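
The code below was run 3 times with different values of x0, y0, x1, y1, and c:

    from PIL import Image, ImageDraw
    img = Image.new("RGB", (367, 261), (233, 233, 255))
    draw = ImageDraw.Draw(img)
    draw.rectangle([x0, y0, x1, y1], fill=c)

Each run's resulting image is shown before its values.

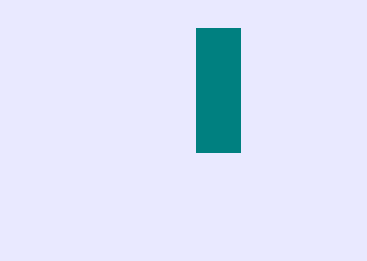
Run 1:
x0 = 196, y0 = 28, x1 = 240, y1 = 152, c = 'teal'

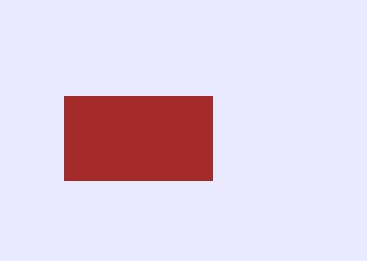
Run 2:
x0 = 64
y0 = 96
x1 = 212
y1 = 180
c = 'brown'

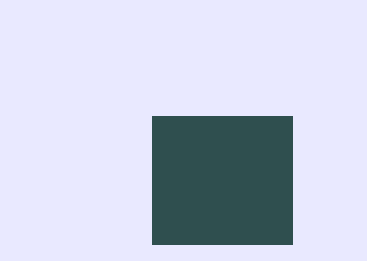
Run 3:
x0 = 152, y0 = 116, x1 = 292, y1 = 244, c = 'darkslategray'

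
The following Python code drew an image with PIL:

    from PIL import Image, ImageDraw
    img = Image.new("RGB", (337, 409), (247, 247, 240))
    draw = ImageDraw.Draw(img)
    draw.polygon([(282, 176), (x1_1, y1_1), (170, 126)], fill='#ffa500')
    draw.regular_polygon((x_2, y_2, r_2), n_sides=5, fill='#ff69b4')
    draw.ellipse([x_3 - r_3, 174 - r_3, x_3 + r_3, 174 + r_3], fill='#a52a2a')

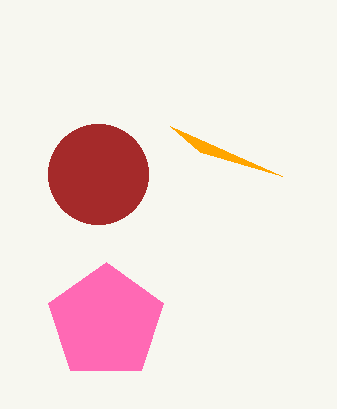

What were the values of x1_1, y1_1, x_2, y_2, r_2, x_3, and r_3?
x1_1 = 200
y1_1 = 152
x_2 = 106
y_2 = 322
r_2 = 60
x_3 = 98
r_3 = 50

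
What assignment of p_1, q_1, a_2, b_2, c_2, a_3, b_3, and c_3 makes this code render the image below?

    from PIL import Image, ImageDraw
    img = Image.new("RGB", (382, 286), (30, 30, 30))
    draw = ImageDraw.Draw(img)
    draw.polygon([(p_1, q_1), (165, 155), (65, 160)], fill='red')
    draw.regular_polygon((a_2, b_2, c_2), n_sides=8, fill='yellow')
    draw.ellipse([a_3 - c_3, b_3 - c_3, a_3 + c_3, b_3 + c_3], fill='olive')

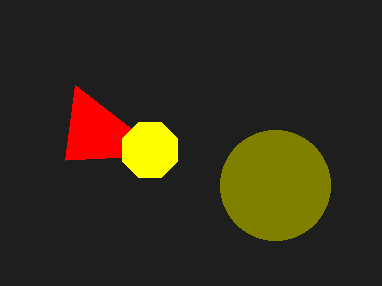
p_1 = 75; q_1 = 85; a_2 = 150; b_2 = 150; c_2 = 30; a_3 = 275; b_3 = 185; c_3 = 55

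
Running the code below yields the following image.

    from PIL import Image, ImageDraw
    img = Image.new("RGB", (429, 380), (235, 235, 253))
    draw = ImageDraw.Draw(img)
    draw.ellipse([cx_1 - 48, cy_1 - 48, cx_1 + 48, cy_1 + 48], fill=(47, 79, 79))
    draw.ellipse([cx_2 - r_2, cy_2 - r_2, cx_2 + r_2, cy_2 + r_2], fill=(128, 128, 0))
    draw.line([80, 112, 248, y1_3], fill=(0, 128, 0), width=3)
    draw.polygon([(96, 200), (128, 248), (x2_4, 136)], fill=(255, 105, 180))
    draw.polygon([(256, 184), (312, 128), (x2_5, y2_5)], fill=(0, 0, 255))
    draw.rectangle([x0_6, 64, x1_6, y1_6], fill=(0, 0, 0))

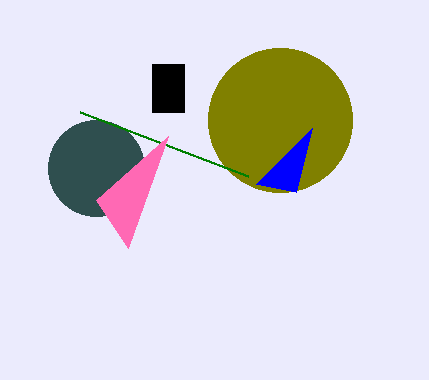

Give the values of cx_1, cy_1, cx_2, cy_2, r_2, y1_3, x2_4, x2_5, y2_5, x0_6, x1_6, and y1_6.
cx_1 = 96; cy_1 = 168; cx_2 = 280; cy_2 = 120; r_2 = 72; y1_3 = 176; x2_4 = 168; x2_5 = 296; y2_5 = 192; x0_6 = 152; x1_6 = 184; y1_6 = 112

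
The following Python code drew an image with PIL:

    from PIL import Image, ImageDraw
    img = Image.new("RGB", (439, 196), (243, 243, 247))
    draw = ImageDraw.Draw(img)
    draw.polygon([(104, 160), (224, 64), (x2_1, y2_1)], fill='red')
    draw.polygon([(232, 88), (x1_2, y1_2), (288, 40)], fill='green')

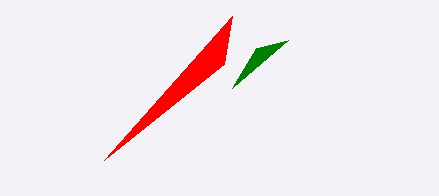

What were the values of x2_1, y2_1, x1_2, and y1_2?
x2_1 = 232
y2_1 = 16
x1_2 = 256
y1_2 = 48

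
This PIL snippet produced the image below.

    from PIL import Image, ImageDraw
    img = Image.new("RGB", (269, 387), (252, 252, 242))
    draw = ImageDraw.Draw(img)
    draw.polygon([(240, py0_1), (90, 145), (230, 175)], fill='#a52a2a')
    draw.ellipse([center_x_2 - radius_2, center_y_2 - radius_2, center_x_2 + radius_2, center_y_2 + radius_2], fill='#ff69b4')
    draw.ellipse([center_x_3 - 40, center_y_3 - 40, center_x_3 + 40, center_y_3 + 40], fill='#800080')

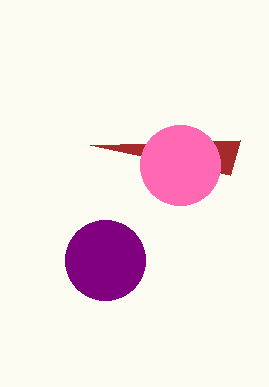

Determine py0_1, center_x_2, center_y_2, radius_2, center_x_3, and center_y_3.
py0_1 = 140
center_x_2 = 180
center_y_2 = 165
radius_2 = 40
center_x_3 = 105
center_y_3 = 260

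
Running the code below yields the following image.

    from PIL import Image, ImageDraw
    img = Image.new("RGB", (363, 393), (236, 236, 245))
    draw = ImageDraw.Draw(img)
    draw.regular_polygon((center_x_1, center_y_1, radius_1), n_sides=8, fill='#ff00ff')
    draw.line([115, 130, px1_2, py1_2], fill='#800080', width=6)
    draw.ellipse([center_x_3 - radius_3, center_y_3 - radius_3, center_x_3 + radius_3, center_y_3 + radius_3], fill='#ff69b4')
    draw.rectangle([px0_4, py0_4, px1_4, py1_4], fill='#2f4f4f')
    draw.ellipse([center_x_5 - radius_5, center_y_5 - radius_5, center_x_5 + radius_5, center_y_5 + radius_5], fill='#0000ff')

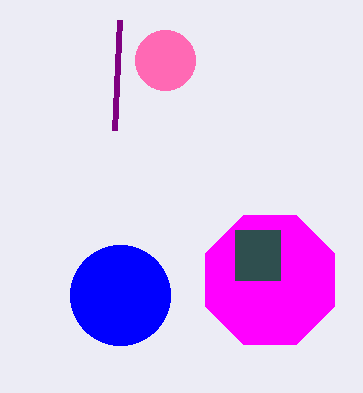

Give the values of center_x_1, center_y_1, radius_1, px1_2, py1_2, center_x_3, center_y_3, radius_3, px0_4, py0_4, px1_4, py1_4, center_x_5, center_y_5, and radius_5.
center_x_1 = 270
center_y_1 = 280
radius_1 = 70
px1_2 = 120
py1_2 = 20
center_x_3 = 165
center_y_3 = 60
radius_3 = 30
px0_4 = 235
py0_4 = 230
px1_4 = 280
py1_4 = 280
center_x_5 = 120
center_y_5 = 295
radius_5 = 50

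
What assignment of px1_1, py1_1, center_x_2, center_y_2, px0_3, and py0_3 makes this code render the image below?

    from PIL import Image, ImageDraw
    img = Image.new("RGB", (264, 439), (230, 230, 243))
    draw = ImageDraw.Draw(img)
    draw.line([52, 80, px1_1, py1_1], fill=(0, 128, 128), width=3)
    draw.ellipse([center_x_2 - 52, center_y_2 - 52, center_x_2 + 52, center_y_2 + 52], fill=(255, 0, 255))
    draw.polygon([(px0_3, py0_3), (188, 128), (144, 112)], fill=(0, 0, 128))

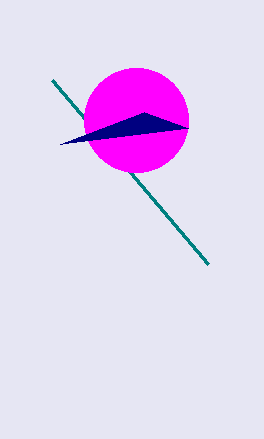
px1_1 = 208
py1_1 = 264
center_x_2 = 136
center_y_2 = 120
px0_3 = 60
py0_3 = 144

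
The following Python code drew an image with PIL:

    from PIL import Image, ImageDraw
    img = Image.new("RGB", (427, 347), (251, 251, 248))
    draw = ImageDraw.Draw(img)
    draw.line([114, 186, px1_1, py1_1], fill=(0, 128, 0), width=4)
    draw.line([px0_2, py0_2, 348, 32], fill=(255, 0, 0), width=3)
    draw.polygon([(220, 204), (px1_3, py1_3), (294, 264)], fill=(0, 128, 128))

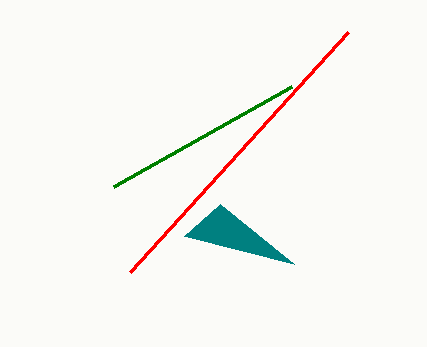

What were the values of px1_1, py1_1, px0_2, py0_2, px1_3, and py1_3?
px1_1 = 292; py1_1 = 86; px0_2 = 130; py0_2 = 272; px1_3 = 184; py1_3 = 236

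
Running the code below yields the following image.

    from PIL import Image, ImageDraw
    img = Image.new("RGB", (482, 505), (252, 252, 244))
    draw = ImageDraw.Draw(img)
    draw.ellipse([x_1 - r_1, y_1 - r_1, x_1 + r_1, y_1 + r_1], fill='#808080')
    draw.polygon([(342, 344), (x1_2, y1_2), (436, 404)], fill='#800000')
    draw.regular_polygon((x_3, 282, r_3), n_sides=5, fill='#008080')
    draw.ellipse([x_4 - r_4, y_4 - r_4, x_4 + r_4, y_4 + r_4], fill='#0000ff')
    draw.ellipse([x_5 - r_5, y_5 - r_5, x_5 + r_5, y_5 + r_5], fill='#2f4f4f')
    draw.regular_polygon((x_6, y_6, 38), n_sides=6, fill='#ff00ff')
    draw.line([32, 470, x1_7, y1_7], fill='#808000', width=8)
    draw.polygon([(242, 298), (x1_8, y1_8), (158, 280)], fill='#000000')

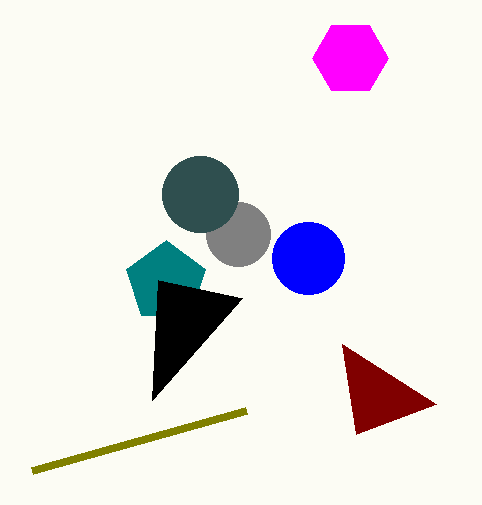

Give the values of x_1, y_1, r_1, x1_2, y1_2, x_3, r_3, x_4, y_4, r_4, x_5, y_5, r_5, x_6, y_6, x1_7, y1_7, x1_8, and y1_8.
x_1 = 238; y_1 = 234; r_1 = 32; x1_2 = 356; y1_2 = 434; x_3 = 166; r_3 = 42; x_4 = 308; y_4 = 258; r_4 = 36; x_5 = 200; y_5 = 194; r_5 = 38; x_6 = 350; y_6 = 58; x1_7 = 246; y1_7 = 410; x1_8 = 152; y1_8 = 400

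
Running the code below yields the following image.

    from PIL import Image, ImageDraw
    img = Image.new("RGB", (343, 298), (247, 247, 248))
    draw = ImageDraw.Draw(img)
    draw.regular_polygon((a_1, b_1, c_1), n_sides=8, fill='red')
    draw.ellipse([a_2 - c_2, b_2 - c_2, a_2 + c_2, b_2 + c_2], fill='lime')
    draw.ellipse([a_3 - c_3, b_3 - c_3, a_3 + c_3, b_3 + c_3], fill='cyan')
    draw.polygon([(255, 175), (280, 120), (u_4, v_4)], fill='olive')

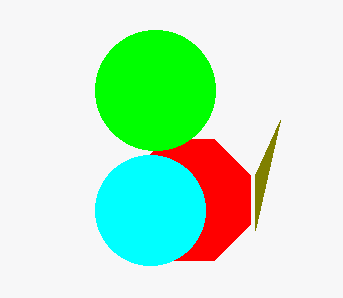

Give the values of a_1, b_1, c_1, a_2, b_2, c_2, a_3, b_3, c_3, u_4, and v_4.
a_1 = 190; b_1 = 200; c_1 = 65; a_2 = 155; b_2 = 90; c_2 = 60; a_3 = 150; b_3 = 210; c_3 = 55; u_4 = 255; v_4 = 230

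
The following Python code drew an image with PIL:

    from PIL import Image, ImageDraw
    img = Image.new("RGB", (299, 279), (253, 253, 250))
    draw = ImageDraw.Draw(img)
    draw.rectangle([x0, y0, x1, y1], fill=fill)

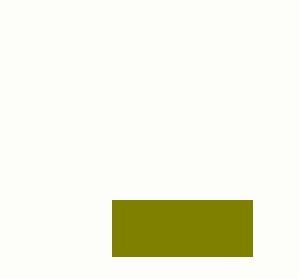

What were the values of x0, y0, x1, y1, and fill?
x0 = 112
y0 = 200
x1 = 252
y1 = 256
fill = 'olive'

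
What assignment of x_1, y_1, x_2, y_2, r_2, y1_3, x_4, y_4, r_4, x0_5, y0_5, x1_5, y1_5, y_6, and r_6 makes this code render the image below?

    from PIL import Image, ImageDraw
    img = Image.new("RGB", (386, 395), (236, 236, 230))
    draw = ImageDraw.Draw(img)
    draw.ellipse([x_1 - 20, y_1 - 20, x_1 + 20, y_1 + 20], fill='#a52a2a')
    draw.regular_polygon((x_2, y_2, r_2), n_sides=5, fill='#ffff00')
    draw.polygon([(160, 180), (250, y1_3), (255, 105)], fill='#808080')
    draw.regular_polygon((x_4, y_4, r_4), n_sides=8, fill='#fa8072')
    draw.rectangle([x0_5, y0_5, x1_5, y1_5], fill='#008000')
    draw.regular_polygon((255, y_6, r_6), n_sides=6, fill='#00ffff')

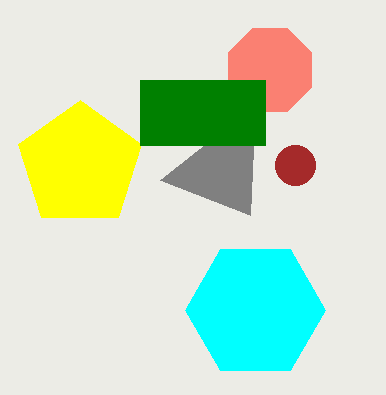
x_1 = 295
y_1 = 165
x_2 = 80
y_2 = 165
r_2 = 65
y1_3 = 215
x_4 = 270
y_4 = 70
r_4 = 45
x0_5 = 140
y0_5 = 80
x1_5 = 265
y1_5 = 145
y_6 = 310
r_6 = 70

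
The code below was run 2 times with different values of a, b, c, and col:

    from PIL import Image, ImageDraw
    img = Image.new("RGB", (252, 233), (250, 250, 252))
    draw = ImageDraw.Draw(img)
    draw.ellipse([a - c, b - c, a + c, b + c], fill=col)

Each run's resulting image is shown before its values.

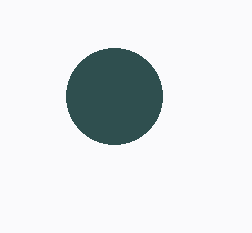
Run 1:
a = 114, b = 96, c = 48, col = 'darkslategray'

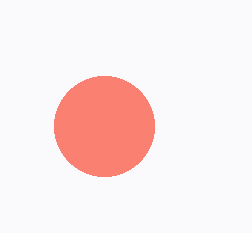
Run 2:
a = 104, b = 126, c = 50, col = 'salmon'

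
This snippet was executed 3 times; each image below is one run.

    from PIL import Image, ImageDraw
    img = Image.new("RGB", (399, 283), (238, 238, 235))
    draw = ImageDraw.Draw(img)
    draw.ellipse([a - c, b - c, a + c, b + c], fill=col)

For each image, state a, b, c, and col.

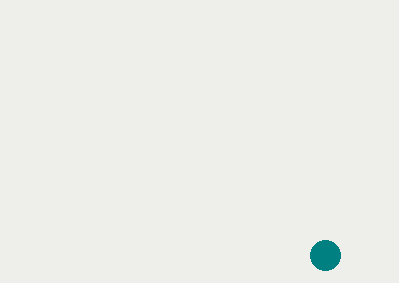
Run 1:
a = 325; b = 255; c = 15; col = 'teal'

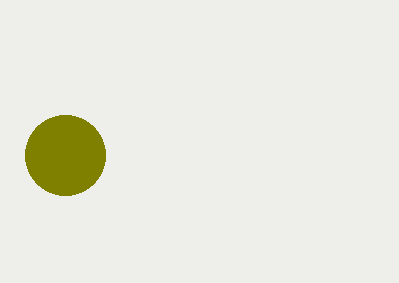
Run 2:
a = 65
b = 155
c = 40
col = 'olive'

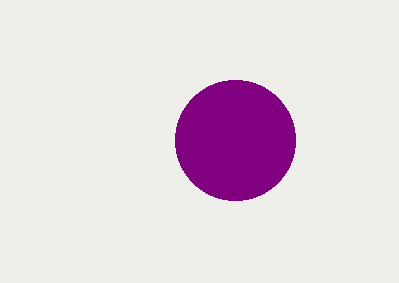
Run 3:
a = 235, b = 140, c = 60, col = 'purple'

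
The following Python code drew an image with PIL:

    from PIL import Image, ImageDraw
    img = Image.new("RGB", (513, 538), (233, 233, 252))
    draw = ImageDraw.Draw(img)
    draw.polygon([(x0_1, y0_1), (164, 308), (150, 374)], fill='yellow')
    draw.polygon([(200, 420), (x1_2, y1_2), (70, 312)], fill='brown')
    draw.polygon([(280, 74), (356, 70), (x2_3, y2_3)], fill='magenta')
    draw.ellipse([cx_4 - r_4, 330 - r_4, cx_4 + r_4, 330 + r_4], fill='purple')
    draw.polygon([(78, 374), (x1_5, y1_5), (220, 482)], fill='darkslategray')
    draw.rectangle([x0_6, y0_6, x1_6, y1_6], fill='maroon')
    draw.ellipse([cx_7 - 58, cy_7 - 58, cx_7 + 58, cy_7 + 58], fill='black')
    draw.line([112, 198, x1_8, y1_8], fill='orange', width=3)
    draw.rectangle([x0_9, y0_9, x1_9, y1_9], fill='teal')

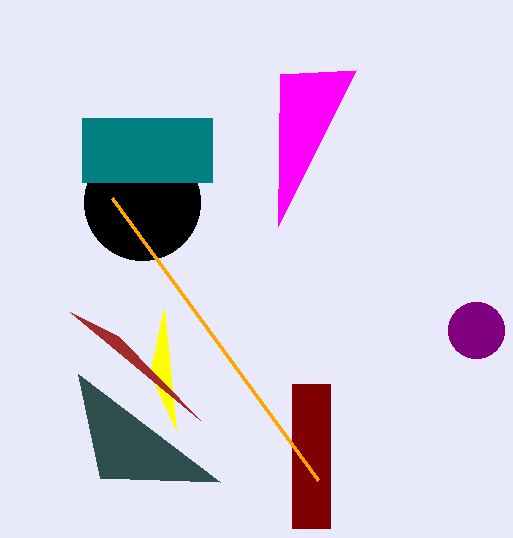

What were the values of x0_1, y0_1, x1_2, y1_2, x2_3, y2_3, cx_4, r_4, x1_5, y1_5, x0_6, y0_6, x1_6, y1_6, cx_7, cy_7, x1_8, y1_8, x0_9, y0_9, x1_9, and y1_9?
x0_1 = 176
y0_1 = 430
x1_2 = 118
y1_2 = 336
x2_3 = 278
y2_3 = 226
cx_4 = 476
r_4 = 28
x1_5 = 100
y1_5 = 478
x0_6 = 292
y0_6 = 384
x1_6 = 330
y1_6 = 528
cx_7 = 142
cy_7 = 202
x1_8 = 318
y1_8 = 480
x0_9 = 82
y0_9 = 118
x1_9 = 212
y1_9 = 182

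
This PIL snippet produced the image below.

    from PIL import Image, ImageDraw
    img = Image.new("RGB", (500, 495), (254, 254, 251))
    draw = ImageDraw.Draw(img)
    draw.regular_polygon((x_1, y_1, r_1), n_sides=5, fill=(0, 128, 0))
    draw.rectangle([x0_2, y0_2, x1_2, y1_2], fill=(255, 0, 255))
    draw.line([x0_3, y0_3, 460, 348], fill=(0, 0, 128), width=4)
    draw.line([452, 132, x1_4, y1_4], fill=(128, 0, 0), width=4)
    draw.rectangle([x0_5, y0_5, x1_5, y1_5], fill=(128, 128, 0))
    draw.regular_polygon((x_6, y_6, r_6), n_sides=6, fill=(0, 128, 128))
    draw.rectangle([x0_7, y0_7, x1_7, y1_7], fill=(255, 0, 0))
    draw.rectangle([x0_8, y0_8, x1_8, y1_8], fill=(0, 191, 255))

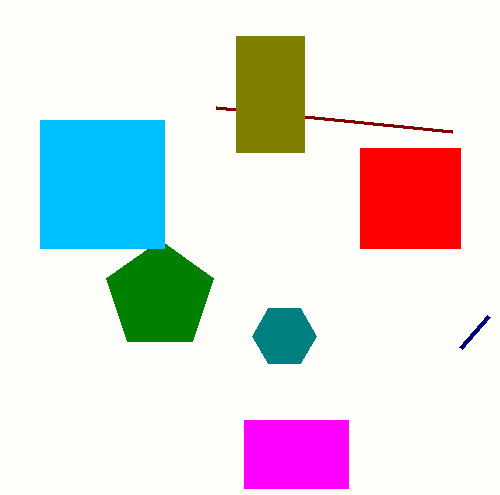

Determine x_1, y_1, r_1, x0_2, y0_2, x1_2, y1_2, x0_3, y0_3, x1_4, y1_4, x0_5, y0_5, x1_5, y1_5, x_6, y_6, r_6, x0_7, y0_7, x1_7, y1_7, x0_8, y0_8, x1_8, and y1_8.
x_1 = 160; y_1 = 296; r_1 = 56; x0_2 = 244; y0_2 = 420; x1_2 = 348; y1_2 = 488; x0_3 = 488; y0_3 = 316; x1_4 = 216; y1_4 = 108; x0_5 = 236; y0_5 = 36; x1_5 = 304; y1_5 = 152; x_6 = 284; y_6 = 336; r_6 = 32; x0_7 = 360; y0_7 = 148; x1_7 = 460; y1_7 = 248; x0_8 = 40; y0_8 = 120; x1_8 = 164; y1_8 = 248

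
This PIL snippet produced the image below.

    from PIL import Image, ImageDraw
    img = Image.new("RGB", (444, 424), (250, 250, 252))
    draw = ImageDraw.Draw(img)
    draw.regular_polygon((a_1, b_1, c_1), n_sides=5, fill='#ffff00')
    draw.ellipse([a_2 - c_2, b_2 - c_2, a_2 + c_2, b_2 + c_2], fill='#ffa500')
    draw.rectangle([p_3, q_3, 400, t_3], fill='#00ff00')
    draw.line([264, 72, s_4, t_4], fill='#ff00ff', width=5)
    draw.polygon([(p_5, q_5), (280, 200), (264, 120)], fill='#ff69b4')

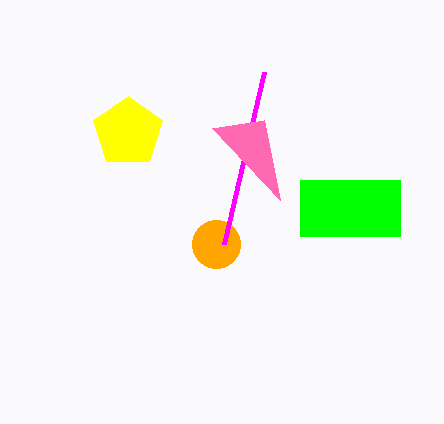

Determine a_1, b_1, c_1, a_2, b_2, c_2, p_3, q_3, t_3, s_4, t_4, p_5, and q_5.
a_1 = 128
b_1 = 132
c_1 = 36
a_2 = 216
b_2 = 244
c_2 = 24
p_3 = 300
q_3 = 180
t_3 = 236
s_4 = 224
t_4 = 244
p_5 = 212
q_5 = 128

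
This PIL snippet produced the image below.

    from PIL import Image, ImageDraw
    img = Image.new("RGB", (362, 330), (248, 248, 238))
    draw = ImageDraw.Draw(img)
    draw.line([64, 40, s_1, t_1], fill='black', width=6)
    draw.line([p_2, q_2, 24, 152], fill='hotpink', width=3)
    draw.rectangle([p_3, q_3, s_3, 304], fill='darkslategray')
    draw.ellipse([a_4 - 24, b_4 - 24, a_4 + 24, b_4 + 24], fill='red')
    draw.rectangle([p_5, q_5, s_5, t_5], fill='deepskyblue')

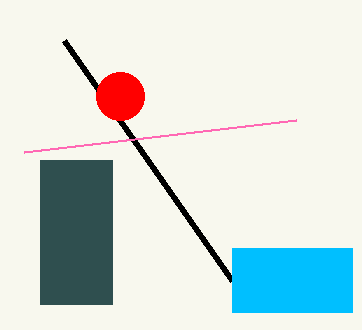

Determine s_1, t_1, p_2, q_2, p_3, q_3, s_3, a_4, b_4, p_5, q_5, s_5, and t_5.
s_1 = 232
t_1 = 280
p_2 = 296
q_2 = 120
p_3 = 40
q_3 = 160
s_3 = 112
a_4 = 120
b_4 = 96
p_5 = 232
q_5 = 248
s_5 = 352
t_5 = 312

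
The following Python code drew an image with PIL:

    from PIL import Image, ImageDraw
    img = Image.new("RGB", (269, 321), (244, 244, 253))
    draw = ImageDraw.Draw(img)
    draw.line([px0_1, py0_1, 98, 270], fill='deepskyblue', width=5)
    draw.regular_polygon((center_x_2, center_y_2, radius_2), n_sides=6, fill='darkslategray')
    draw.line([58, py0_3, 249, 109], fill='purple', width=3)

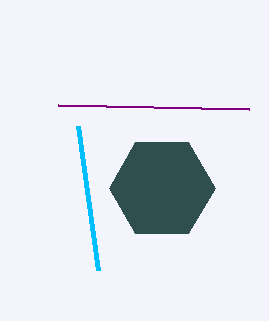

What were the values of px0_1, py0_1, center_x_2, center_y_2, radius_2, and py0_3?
px0_1 = 78; py0_1 = 126; center_x_2 = 162; center_y_2 = 188; radius_2 = 53; py0_3 = 105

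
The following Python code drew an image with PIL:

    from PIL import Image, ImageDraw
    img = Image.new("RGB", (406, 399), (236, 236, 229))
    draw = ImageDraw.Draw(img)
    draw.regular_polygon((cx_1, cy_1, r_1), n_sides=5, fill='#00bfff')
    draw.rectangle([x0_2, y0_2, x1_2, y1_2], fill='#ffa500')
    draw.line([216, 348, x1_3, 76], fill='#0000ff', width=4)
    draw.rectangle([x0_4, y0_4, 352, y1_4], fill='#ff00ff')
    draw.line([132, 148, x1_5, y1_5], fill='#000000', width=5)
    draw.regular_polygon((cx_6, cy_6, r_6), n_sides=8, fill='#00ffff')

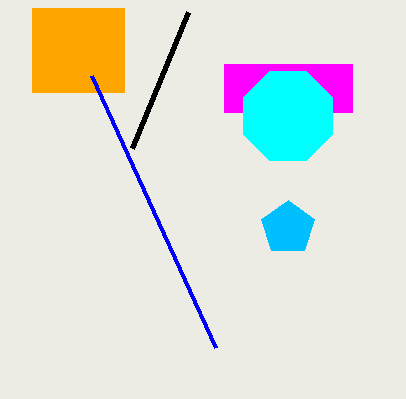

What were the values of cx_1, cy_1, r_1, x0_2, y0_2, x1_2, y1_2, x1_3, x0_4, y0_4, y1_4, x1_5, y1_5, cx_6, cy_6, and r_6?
cx_1 = 288, cy_1 = 228, r_1 = 28, x0_2 = 32, y0_2 = 8, x1_2 = 124, y1_2 = 92, x1_3 = 92, x0_4 = 224, y0_4 = 64, y1_4 = 112, x1_5 = 188, y1_5 = 12, cx_6 = 288, cy_6 = 116, r_6 = 48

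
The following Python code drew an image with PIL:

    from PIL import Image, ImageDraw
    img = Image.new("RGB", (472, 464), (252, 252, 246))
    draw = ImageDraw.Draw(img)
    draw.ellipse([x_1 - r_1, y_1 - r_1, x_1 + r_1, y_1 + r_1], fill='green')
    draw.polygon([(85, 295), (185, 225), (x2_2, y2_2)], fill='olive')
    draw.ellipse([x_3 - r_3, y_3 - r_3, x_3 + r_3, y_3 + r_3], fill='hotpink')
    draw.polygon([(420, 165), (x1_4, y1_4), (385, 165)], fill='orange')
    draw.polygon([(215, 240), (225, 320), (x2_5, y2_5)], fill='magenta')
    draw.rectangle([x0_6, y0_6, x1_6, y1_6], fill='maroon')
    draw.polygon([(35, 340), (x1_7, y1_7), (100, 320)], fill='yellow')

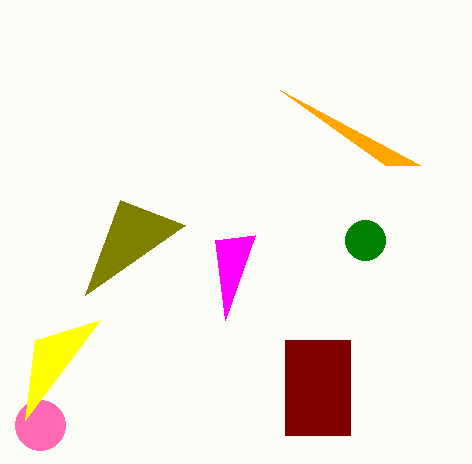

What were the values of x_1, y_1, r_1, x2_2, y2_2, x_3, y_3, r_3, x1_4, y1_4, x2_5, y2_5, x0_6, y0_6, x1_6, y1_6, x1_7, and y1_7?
x_1 = 365; y_1 = 240; r_1 = 20; x2_2 = 120; y2_2 = 200; x_3 = 40; y_3 = 425; r_3 = 25; x1_4 = 280; y1_4 = 90; x2_5 = 255; y2_5 = 235; x0_6 = 285; y0_6 = 340; x1_6 = 350; y1_6 = 435; x1_7 = 25; y1_7 = 420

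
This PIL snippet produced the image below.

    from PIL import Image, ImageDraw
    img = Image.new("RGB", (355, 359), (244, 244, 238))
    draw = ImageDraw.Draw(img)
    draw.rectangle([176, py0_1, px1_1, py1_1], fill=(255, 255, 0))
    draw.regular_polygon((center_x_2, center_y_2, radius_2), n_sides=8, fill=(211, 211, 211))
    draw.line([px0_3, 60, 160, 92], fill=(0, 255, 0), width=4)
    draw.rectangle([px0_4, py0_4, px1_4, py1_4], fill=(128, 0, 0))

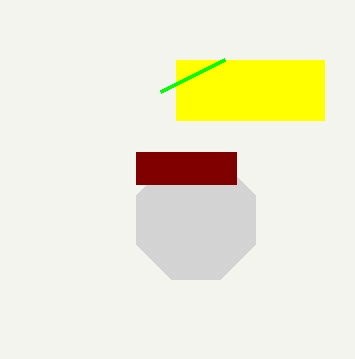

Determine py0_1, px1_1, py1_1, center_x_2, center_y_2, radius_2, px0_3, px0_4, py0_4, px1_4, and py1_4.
py0_1 = 60, px1_1 = 324, py1_1 = 120, center_x_2 = 196, center_y_2 = 220, radius_2 = 64, px0_3 = 224, px0_4 = 136, py0_4 = 152, px1_4 = 236, py1_4 = 184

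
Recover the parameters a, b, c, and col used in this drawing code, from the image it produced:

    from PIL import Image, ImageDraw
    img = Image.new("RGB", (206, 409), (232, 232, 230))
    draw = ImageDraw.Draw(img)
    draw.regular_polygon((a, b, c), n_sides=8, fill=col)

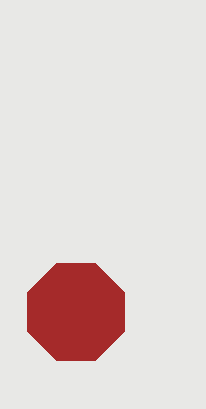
a = 76; b = 312; c = 52; col = 'brown'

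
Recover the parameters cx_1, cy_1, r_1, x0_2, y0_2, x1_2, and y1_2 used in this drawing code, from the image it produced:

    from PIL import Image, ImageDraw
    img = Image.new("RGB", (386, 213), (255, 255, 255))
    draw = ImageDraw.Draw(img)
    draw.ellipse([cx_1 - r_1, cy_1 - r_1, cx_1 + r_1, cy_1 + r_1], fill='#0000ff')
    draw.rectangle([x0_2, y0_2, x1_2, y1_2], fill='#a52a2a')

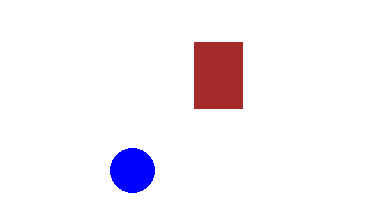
cx_1 = 132, cy_1 = 170, r_1 = 22, x0_2 = 194, y0_2 = 42, x1_2 = 242, y1_2 = 108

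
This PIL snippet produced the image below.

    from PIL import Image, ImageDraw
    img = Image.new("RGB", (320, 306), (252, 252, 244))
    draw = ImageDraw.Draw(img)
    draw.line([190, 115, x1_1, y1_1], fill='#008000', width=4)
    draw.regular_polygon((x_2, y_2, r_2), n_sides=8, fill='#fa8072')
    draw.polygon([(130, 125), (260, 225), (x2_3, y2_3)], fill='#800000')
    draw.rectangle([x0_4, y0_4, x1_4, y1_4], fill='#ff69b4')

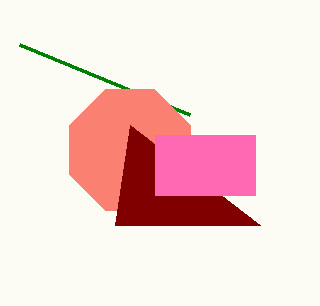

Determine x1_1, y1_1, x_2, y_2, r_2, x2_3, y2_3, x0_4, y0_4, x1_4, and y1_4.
x1_1 = 20, y1_1 = 45, x_2 = 130, y_2 = 150, r_2 = 65, x2_3 = 115, y2_3 = 225, x0_4 = 155, y0_4 = 135, x1_4 = 255, y1_4 = 195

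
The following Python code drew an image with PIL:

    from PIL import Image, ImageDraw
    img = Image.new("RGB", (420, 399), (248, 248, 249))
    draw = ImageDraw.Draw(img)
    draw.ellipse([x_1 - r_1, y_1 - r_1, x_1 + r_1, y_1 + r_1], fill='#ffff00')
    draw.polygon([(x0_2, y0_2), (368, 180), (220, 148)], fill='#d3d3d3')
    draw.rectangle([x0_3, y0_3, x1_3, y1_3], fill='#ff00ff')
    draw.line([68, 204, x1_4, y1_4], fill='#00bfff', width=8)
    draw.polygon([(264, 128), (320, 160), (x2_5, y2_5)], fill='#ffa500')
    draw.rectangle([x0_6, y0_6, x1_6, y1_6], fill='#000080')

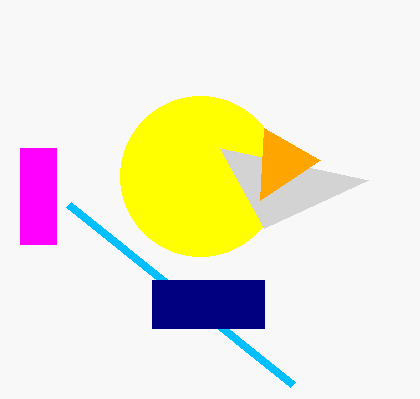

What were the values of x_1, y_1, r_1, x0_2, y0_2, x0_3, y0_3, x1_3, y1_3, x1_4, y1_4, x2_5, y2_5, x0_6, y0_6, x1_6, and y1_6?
x_1 = 200, y_1 = 176, r_1 = 80, x0_2 = 264, y0_2 = 228, x0_3 = 20, y0_3 = 148, x1_3 = 56, y1_3 = 244, x1_4 = 292, y1_4 = 384, x2_5 = 260, y2_5 = 200, x0_6 = 152, y0_6 = 280, x1_6 = 264, y1_6 = 328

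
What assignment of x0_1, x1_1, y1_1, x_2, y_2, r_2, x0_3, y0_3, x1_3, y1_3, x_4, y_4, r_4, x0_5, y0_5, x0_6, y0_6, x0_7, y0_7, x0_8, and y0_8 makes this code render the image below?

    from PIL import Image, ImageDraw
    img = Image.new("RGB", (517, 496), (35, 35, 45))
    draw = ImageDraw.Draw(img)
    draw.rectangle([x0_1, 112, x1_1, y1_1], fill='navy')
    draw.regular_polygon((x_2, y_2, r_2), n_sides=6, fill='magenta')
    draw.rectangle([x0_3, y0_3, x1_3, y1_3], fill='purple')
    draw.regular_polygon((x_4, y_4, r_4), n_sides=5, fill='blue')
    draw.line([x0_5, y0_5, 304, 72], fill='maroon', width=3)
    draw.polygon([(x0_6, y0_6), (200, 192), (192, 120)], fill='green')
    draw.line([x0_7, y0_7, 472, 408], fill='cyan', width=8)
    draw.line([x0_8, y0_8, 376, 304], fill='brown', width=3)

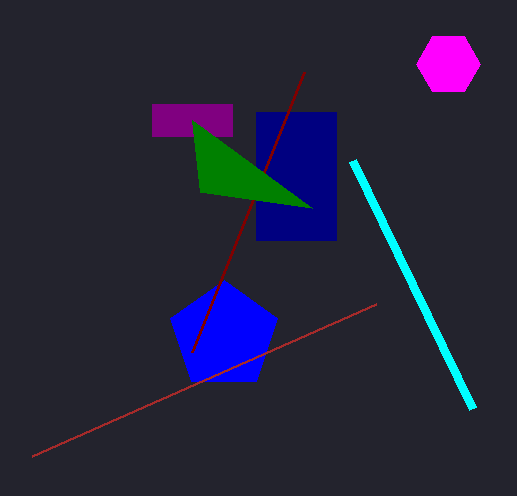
x0_1 = 256
x1_1 = 336
y1_1 = 240
x_2 = 448
y_2 = 64
r_2 = 32
x0_3 = 152
y0_3 = 104
x1_3 = 232
y1_3 = 136
x_4 = 224
y_4 = 336
r_4 = 56
x0_5 = 192
y0_5 = 352
x0_6 = 312
y0_6 = 208
x0_7 = 352
y0_7 = 160
x0_8 = 32
y0_8 = 456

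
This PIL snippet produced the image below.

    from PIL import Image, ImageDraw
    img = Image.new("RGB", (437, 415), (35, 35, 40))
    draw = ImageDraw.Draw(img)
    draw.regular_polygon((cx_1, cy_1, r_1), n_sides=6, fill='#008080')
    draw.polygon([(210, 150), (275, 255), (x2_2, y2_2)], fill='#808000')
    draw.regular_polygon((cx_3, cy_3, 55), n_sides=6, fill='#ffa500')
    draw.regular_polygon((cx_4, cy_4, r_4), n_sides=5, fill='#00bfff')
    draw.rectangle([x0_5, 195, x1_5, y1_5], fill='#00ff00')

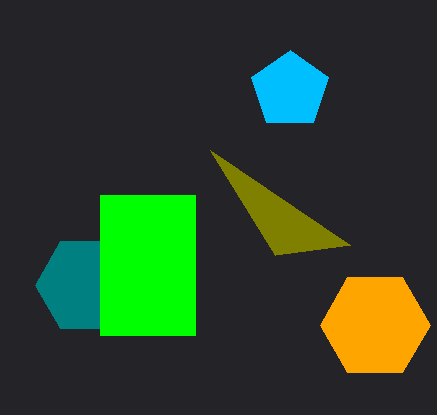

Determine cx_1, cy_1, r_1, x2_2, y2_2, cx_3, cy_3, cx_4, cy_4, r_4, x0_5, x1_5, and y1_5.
cx_1 = 85
cy_1 = 285
r_1 = 50
x2_2 = 350
y2_2 = 245
cx_3 = 375
cy_3 = 325
cx_4 = 290
cy_4 = 90
r_4 = 40
x0_5 = 100
x1_5 = 195
y1_5 = 335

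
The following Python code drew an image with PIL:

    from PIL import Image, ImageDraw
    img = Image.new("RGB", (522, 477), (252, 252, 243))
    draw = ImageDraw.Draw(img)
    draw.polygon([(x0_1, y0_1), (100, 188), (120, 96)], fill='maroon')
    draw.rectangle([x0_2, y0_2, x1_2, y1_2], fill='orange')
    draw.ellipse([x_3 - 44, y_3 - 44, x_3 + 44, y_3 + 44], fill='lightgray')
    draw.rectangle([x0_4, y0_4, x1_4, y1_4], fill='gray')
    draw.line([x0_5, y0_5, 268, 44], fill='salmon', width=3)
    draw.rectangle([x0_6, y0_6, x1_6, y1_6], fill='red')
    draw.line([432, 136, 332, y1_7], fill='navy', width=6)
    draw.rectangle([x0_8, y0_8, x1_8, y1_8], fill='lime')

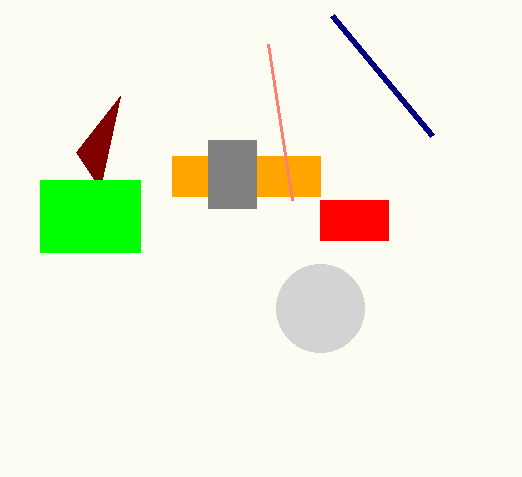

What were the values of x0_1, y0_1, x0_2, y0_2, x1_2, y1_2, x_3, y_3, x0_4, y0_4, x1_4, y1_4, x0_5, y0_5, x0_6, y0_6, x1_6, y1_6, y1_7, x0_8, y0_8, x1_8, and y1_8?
x0_1 = 76
y0_1 = 152
x0_2 = 172
y0_2 = 156
x1_2 = 320
y1_2 = 196
x_3 = 320
y_3 = 308
x0_4 = 208
y0_4 = 140
x1_4 = 256
y1_4 = 208
x0_5 = 292
y0_5 = 200
x0_6 = 320
y0_6 = 200
x1_6 = 388
y1_6 = 240
y1_7 = 16
x0_8 = 40
y0_8 = 180
x1_8 = 140
y1_8 = 252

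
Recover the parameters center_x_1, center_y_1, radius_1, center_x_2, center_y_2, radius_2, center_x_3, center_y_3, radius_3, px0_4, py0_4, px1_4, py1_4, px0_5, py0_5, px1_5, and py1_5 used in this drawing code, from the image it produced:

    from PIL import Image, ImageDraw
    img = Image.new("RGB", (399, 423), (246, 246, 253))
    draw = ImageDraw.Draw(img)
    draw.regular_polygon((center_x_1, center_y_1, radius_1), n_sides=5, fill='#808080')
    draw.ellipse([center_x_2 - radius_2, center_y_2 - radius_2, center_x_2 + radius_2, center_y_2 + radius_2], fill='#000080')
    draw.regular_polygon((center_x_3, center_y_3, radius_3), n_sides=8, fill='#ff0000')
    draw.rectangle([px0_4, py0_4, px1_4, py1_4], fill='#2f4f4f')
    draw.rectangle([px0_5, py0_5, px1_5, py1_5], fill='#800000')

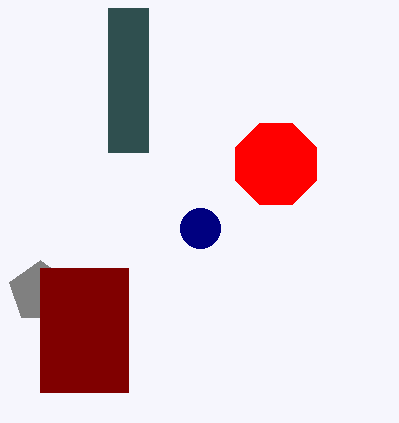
center_x_1 = 40; center_y_1 = 292; radius_1 = 32; center_x_2 = 200; center_y_2 = 228; radius_2 = 20; center_x_3 = 276; center_y_3 = 164; radius_3 = 44; px0_4 = 108; py0_4 = 8; px1_4 = 148; py1_4 = 152; px0_5 = 40; py0_5 = 268; px1_5 = 128; py1_5 = 392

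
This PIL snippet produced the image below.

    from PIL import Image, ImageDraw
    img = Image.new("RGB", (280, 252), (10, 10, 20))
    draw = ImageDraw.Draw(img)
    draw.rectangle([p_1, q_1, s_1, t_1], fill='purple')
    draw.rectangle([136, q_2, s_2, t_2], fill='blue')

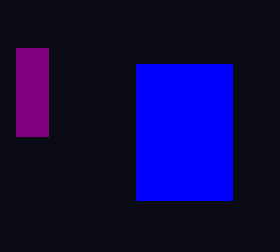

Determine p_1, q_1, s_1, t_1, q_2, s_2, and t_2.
p_1 = 16; q_1 = 48; s_1 = 48; t_1 = 136; q_2 = 64; s_2 = 232; t_2 = 200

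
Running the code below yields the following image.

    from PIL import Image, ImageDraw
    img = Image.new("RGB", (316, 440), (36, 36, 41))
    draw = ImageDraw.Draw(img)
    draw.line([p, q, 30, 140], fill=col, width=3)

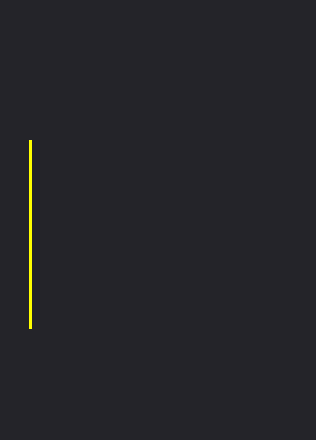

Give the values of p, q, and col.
p = 30; q = 328; col = 'yellow'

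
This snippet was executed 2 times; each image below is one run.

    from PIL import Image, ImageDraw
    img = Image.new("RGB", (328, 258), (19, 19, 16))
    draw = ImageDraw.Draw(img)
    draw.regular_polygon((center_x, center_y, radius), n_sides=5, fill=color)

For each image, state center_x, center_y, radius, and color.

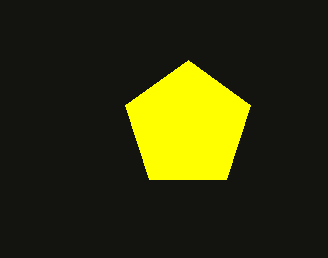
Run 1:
center_x = 188, center_y = 126, radius = 66, color = 'yellow'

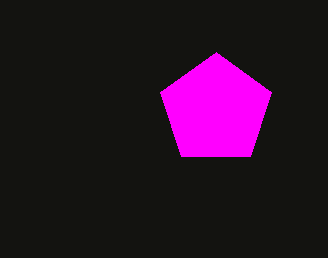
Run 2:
center_x = 216
center_y = 110
radius = 58
color = 'magenta'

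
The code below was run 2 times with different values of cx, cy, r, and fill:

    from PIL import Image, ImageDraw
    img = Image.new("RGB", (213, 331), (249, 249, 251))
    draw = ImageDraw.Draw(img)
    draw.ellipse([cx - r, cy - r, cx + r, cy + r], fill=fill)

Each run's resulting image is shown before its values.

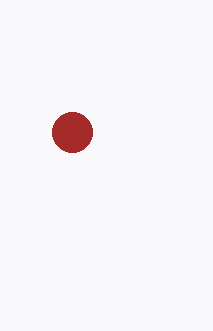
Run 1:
cx = 72, cy = 132, r = 20, fill = 'brown'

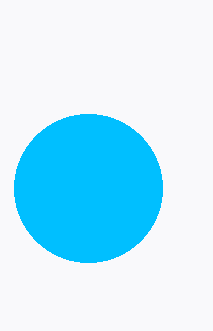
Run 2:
cx = 88; cy = 188; r = 74; fill = 'deepskyblue'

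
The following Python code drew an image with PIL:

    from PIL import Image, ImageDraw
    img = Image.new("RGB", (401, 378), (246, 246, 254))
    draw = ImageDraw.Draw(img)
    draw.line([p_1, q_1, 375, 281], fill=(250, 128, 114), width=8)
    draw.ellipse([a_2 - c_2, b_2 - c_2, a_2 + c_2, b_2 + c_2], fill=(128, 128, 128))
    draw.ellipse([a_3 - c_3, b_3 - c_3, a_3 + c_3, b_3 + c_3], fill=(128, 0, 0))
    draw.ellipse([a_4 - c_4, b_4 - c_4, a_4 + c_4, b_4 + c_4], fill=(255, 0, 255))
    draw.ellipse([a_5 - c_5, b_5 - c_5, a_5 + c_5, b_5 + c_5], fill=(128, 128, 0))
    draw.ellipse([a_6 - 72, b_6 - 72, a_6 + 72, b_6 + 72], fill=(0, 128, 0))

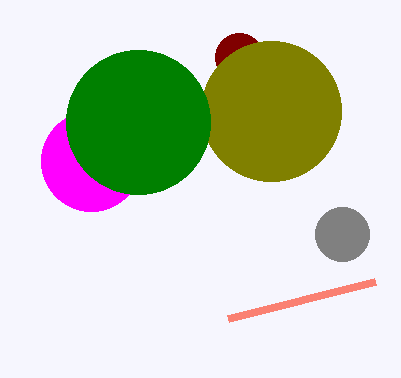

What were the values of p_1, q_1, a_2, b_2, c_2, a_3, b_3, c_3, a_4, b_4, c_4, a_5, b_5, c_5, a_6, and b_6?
p_1 = 228; q_1 = 318; a_2 = 342; b_2 = 234; c_2 = 27; a_3 = 239; b_3 = 57; c_3 = 24; a_4 = 91; b_4 = 161; c_4 = 50; a_5 = 271; b_5 = 111; c_5 = 70; a_6 = 138; b_6 = 122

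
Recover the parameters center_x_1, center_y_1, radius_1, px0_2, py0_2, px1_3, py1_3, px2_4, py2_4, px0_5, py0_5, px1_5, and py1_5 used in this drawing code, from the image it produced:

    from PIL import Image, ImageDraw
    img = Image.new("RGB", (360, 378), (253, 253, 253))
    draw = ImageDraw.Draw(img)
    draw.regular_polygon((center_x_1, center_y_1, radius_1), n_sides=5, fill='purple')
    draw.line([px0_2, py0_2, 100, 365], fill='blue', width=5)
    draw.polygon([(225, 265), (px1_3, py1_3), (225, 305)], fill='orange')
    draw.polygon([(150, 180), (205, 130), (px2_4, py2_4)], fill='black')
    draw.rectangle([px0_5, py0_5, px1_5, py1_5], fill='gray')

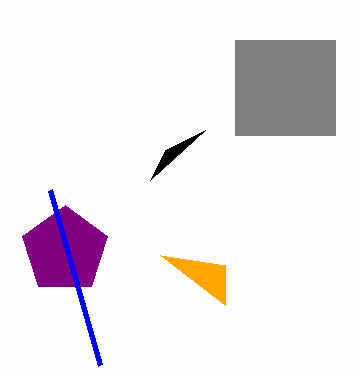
center_x_1 = 65, center_y_1 = 250, radius_1 = 45, px0_2 = 50, py0_2 = 190, px1_3 = 160, py1_3 = 255, px2_4 = 165, py2_4 = 150, px0_5 = 235, py0_5 = 40, px1_5 = 335, py1_5 = 135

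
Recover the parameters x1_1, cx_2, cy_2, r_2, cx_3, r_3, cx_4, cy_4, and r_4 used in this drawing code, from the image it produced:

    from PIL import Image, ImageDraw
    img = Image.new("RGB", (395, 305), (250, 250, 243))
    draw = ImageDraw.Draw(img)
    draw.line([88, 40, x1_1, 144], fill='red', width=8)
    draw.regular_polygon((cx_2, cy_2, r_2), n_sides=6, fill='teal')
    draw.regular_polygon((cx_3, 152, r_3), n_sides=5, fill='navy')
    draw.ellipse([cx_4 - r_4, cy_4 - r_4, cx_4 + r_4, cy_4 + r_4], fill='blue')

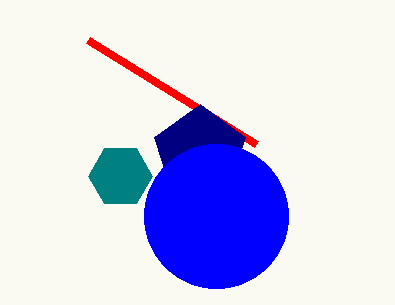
x1_1 = 256
cx_2 = 120
cy_2 = 176
r_2 = 32
cx_3 = 200
r_3 = 48
cx_4 = 216
cy_4 = 216
r_4 = 72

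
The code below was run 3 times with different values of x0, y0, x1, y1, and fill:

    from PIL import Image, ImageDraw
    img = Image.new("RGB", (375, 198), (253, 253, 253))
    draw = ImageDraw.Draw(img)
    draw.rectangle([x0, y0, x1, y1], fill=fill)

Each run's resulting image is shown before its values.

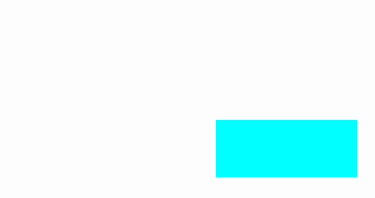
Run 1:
x0 = 216
y0 = 120
x1 = 356
y1 = 176
fill = 'cyan'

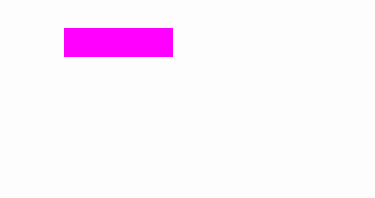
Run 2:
x0 = 64, y0 = 28, x1 = 172, y1 = 56, fill = 'magenta'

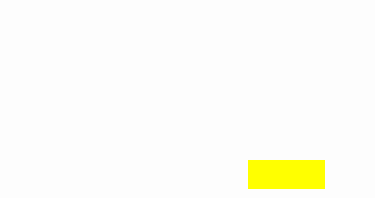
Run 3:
x0 = 248; y0 = 160; x1 = 324; y1 = 188; fill = 'yellow'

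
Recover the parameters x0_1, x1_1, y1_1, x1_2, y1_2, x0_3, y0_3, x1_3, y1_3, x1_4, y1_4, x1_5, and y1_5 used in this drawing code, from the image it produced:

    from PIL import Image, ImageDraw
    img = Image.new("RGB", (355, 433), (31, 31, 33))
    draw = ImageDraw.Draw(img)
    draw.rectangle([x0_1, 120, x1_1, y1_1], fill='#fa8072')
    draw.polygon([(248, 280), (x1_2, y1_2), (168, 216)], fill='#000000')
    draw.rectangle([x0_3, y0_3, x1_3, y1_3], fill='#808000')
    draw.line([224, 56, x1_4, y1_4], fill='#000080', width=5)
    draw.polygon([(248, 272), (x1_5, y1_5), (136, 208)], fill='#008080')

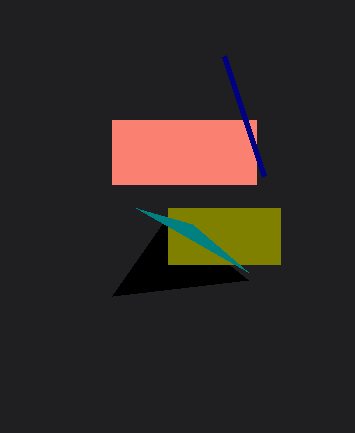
x0_1 = 112; x1_1 = 256; y1_1 = 184; x1_2 = 112; y1_2 = 296; x0_3 = 168; y0_3 = 208; x1_3 = 280; y1_3 = 264; x1_4 = 264; y1_4 = 176; x1_5 = 192; y1_5 = 224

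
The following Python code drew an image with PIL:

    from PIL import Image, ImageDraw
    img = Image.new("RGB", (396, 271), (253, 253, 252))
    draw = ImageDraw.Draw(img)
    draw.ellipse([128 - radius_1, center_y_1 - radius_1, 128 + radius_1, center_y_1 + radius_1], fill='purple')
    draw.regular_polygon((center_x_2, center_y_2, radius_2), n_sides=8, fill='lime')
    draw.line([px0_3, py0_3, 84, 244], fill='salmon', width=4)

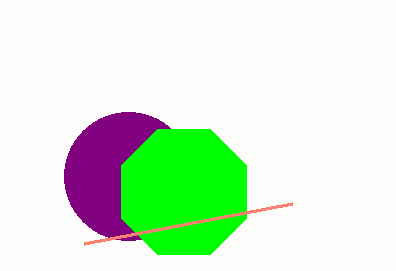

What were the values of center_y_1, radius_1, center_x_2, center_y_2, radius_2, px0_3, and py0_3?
center_y_1 = 176; radius_1 = 64; center_x_2 = 184; center_y_2 = 192; radius_2 = 68; px0_3 = 292; py0_3 = 204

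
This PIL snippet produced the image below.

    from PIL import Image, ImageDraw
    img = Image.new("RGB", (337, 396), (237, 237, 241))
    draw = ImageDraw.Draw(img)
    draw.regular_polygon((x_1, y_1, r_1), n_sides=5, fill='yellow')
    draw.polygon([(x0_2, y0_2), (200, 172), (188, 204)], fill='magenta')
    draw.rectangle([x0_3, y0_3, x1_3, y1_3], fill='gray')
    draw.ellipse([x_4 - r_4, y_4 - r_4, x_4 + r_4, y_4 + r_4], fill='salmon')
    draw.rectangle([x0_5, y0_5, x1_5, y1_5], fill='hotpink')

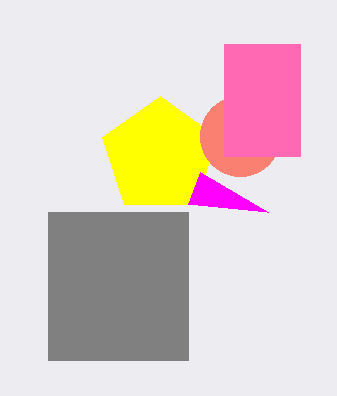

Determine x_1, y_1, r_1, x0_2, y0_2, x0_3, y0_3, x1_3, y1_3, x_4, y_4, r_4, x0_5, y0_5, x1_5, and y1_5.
x_1 = 160; y_1 = 156; r_1 = 60; x0_2 = 268; y0_2 = 212; x0_3 = 48; y0_3 = 212; x1_3 = 188; y1_3 = 360; x_4 = 240; y_4 = 136; r_4 = 40; x0_5 = 224; y0_5 = 44; x1_5 = 300; y1_5 = 156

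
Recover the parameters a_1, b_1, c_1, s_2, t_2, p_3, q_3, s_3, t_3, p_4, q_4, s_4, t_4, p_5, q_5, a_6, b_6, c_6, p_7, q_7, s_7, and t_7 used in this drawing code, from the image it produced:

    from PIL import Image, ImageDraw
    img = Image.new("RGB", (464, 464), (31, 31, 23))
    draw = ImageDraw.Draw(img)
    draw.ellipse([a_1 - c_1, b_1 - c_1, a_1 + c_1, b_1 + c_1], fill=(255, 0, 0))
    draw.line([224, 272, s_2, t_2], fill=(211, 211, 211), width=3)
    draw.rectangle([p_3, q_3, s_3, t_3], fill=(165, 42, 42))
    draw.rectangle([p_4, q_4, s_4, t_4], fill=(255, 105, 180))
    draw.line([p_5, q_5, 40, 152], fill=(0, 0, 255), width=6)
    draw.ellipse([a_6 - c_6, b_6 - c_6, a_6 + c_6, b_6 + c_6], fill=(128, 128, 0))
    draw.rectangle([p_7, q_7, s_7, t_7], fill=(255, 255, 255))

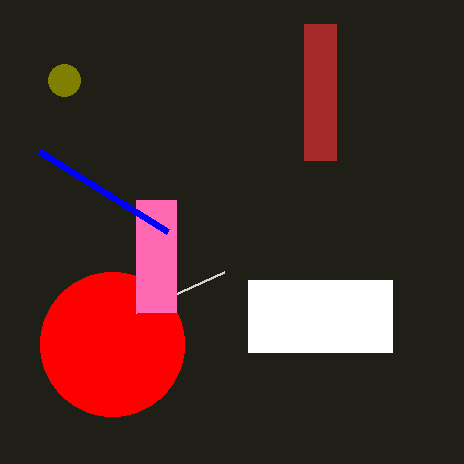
a_1 = 112
b_1 = 344
c_1 = 72
s_2 = 136
t_2 = 312
p_3 = 304
q_3 = 24
s_3 = 336
t_3 = 160
p_4 = 136
q_4 = 200
s_4 = 176
t_4 = 312
p_5 = 168
q_5 = 232
a_6 = 64
b_6 = 80
c_6 = 16
p_7 = 248
q_7 = 280
s_7 = 392
t_7 = 352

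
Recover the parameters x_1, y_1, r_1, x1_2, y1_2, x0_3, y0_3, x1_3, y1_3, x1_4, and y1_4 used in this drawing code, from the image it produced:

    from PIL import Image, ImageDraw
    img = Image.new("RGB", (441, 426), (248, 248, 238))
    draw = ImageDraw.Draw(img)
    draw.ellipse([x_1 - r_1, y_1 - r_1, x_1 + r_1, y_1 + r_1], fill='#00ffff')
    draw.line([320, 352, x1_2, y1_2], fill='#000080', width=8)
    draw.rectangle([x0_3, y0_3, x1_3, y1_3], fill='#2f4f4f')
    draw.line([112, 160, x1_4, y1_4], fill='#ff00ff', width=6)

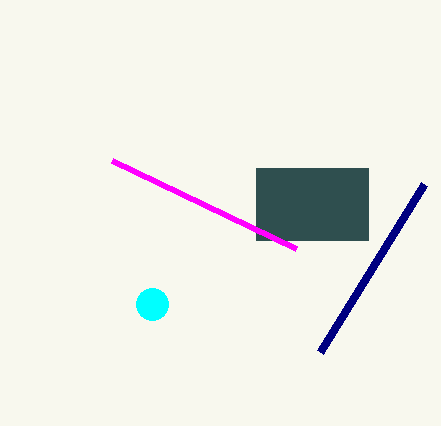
x_1 = 152; y_1 = 304; r_1 = 16; x1_2 = 424; y1_2 = 184; x0_3 = 256; y0_3 = 168; x1_3 = 368; y1_3 = 240; x1_4 = 296; y1_4 = 248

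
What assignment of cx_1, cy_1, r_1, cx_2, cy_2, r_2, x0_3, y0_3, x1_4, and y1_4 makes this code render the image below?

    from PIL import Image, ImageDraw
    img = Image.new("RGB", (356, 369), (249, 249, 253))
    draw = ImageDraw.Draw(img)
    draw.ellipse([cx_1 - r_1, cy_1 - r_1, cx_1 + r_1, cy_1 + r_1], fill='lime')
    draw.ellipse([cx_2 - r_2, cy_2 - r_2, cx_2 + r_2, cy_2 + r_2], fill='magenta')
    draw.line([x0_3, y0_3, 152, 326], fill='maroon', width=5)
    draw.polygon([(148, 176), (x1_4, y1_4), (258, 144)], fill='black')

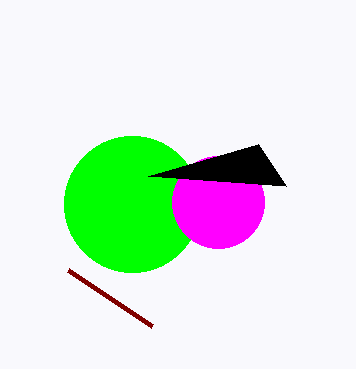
cx_1 = 132, cy_1 = 204, r_1 = 68, cx_2 = 218, cy_2 = 202, r_2 = 46, x0_3 = 68, y0_3 = 270, x1_4 = 286, y1_4 = 186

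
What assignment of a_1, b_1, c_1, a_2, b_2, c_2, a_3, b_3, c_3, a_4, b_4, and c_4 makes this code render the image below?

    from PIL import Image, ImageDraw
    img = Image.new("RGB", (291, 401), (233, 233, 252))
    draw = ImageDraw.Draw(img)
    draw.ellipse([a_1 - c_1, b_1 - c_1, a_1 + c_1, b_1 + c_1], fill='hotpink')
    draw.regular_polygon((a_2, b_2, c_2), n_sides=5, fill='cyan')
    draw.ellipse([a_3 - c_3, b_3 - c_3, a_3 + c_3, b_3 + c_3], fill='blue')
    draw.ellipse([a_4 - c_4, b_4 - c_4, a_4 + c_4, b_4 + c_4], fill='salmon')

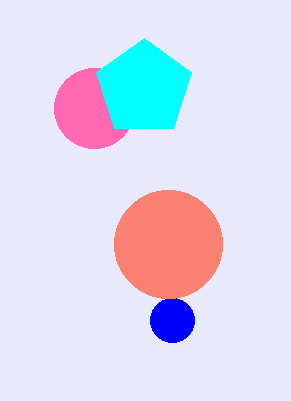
a_1 = 94
b_1 = 108
c_1 = 40
a_2 = 144
b_2 = 88
c_2 = 50
a_3 = 172
b_3 = 320
c_3 = 22
a_4 = 168
b_4 = 244
c_4 = 54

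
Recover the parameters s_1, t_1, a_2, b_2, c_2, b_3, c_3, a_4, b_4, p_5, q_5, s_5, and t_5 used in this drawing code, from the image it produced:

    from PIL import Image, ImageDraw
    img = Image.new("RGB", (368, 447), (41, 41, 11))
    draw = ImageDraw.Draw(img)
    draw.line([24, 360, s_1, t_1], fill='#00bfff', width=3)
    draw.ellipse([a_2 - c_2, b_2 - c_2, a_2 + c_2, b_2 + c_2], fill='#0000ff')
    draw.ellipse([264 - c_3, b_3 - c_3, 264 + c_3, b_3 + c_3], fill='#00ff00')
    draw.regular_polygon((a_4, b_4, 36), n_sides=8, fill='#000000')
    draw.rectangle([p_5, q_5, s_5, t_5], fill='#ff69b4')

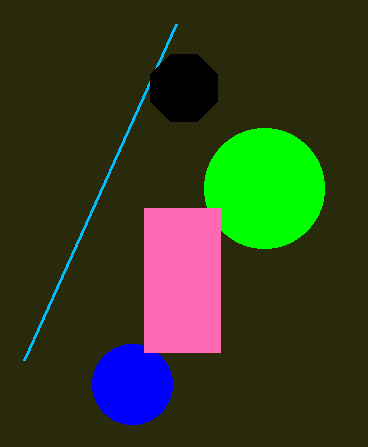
s_1 = 176; t_1 = 24; a_2 = 132; b_2 = 384; c_2 = 40; b_3 = 188; c_3 = 60; a_4 = 184; b_4 = 88; p_5 = 144; q_5 = 208; s_5 = 220; t_5 = 352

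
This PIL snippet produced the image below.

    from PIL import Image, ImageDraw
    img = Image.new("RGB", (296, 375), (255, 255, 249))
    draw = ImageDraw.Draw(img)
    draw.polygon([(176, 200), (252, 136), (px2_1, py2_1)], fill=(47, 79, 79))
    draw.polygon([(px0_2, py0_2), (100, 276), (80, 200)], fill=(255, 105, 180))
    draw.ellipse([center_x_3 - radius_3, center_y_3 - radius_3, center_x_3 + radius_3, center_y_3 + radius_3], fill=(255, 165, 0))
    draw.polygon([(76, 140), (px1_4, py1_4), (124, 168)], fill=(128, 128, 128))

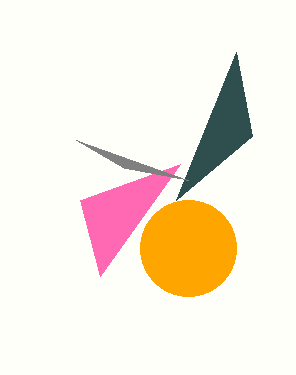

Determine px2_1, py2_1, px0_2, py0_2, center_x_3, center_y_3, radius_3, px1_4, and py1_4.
px2_1 = 236, py2_1 = 52, px0_2 = 180, py0_2 = 164, center_x_3 = 188, center_y_3 = 248, radius_3 = 48, px1_4 = 188, py1_4 = 180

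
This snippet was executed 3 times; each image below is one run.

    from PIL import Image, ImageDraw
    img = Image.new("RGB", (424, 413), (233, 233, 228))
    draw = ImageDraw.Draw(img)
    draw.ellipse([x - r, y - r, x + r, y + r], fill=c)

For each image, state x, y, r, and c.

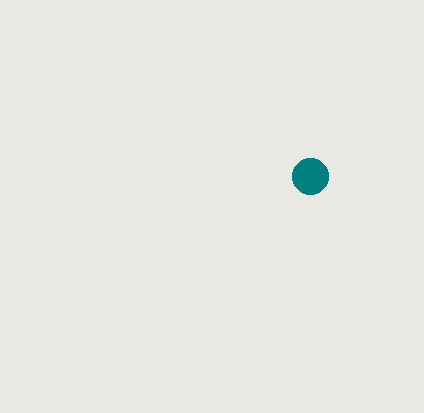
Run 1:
x = 310; y = 176; r = 18; c = 'teal'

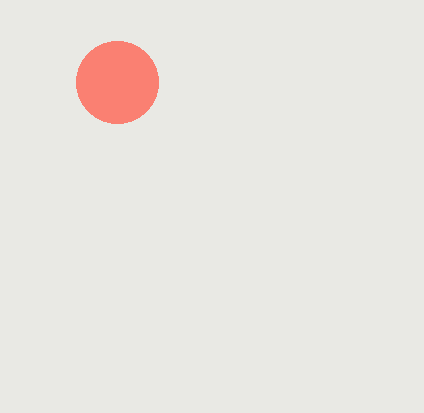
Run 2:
x = 117, y = 82, r = 41, c = 'salmon'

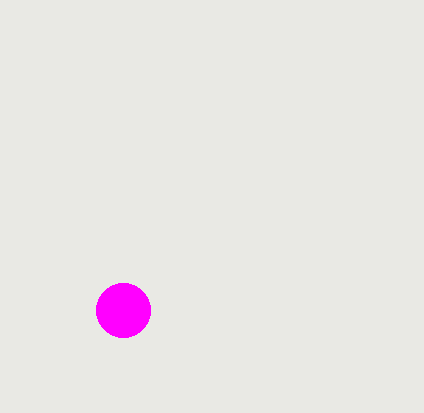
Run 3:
x = 123, y = 310, r = 27, c = 'magenta'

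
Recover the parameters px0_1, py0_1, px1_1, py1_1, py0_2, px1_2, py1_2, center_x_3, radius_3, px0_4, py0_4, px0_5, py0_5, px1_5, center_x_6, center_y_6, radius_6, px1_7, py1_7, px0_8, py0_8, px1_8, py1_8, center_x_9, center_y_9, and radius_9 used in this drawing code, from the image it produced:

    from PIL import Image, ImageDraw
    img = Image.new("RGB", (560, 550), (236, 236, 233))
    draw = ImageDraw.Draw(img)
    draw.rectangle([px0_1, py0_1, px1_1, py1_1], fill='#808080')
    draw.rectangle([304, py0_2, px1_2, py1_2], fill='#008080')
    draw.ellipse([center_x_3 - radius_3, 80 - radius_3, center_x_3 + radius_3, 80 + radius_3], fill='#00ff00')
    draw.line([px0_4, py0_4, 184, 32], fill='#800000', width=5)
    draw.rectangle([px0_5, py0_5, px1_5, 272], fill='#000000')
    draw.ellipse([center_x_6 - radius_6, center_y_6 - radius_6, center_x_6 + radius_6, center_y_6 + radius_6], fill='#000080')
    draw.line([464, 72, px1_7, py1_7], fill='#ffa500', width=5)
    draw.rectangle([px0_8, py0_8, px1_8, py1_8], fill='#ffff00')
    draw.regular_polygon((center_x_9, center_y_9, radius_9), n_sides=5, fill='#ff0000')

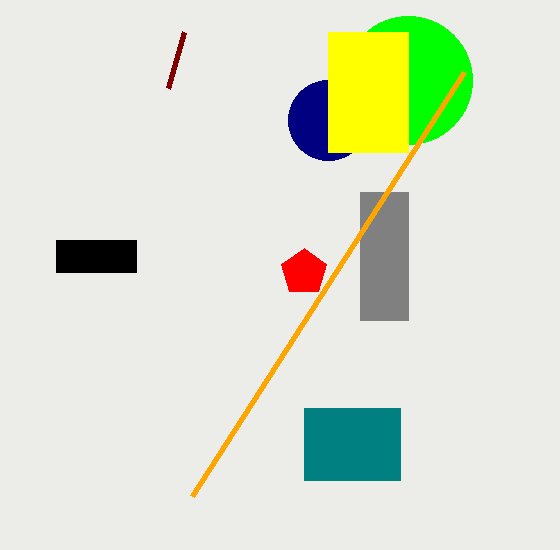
px0_1 = 360
py0_1 = 192
px1_1 = 408
py1_1 = 320
py0_2 = 408
px1_2 = 400
py1_2 = 480
center_x_3 = 408
radius_3 = 64
px0_4 = 168
py0_4 = 88
px0_5 = 56
py0_5 = 240
px1_5 = 136
center_x_6 = 328
center_y_6 = 120
radius_6 = 40
px1_7 = 192
py1_7 = 496
px0_8 = 328
py0_8 = 32
px1_8 = 408
py1_8 = 152
center_x_9 = 304
center_y_9 = 272
radius_9 = 24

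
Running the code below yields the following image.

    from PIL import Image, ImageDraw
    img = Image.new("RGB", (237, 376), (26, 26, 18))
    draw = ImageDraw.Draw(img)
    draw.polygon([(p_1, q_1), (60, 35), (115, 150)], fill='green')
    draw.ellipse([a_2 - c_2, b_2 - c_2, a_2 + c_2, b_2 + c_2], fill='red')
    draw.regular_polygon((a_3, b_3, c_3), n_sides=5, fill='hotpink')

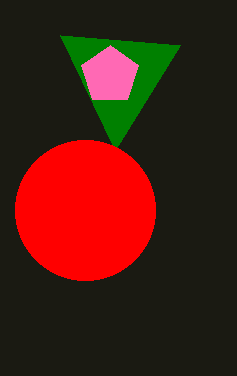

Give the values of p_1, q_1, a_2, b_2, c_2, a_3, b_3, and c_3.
p_1 = 180, q_1 = 45, a_2 = 85, b_2 = 210, c_2 = 70, a_3 = 110, b_3 = 75, c_3 = 30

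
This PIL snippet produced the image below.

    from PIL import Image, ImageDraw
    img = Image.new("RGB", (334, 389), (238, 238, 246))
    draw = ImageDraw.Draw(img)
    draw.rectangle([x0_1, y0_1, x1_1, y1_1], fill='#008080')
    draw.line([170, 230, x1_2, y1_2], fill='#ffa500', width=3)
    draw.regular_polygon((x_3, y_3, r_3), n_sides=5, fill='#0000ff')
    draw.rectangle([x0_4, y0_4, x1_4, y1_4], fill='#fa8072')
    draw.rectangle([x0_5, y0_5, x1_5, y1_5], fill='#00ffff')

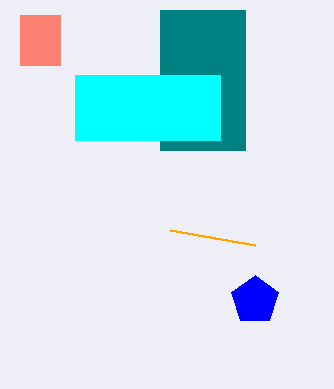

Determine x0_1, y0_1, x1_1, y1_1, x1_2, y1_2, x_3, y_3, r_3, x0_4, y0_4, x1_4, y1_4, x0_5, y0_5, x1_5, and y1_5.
x0_1 = 160
y0_1 = 10
x1_1 = 245
y1_1 = 150
x1_2 = 255
y1_2 = 245
x_3 = 255
y_3 = 300
r_3 = 25
x0_4 = 20
y0_4 = 15
x1_4 = 60
y1_4 = 65
x0_5 = 75
y0_5 = 75
x1_5 = 220
y1_5 = 140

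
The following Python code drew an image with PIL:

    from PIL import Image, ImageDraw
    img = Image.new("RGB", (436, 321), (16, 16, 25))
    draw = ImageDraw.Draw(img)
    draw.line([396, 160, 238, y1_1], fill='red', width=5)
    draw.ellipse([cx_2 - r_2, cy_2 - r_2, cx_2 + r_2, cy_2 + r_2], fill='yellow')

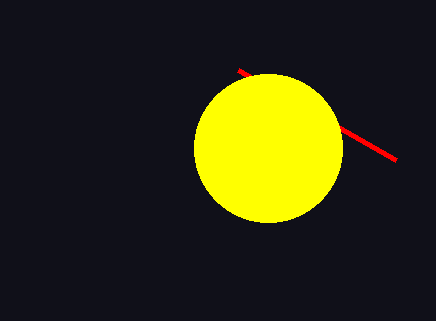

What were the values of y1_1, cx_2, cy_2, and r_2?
y1_1 = 70
cx_2 = 268
cy_2 = 148
r_2 = 74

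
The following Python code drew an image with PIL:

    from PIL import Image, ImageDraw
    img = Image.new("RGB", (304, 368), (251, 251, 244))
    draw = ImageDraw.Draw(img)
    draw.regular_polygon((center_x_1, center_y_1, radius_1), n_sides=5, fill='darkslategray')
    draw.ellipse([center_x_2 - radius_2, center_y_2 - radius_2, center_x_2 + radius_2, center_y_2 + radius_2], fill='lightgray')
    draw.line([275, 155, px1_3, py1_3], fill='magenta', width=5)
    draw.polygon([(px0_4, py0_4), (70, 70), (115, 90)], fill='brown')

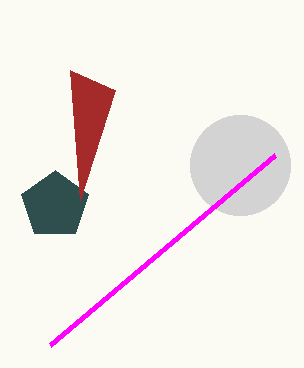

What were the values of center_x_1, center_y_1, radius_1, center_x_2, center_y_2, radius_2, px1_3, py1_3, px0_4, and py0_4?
center_x_1 = 55, center_y_1 = 205, radius_1 = 35, center_x_2 = 240, center_y_2 = 165, radius_2 = 50, px1_3 = 50, py1_3 = 345, px0_4 = 80, py0_4 = 200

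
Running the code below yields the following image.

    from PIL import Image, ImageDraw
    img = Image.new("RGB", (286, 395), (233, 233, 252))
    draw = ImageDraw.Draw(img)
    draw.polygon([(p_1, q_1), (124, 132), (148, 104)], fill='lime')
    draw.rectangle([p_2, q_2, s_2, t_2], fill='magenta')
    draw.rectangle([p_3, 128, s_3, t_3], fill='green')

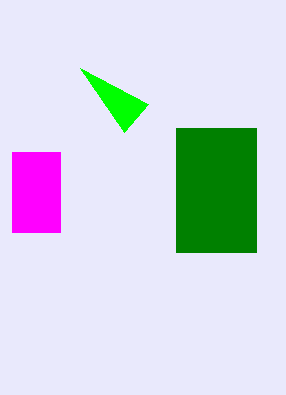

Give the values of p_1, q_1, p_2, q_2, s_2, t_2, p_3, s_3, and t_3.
p_1 = 80; q_1 = 68; p_2 = 12; q_2 = 152; s_2 = 60; t_2 = 232; p_3 = 176; s_3 = 256; t_3 = 252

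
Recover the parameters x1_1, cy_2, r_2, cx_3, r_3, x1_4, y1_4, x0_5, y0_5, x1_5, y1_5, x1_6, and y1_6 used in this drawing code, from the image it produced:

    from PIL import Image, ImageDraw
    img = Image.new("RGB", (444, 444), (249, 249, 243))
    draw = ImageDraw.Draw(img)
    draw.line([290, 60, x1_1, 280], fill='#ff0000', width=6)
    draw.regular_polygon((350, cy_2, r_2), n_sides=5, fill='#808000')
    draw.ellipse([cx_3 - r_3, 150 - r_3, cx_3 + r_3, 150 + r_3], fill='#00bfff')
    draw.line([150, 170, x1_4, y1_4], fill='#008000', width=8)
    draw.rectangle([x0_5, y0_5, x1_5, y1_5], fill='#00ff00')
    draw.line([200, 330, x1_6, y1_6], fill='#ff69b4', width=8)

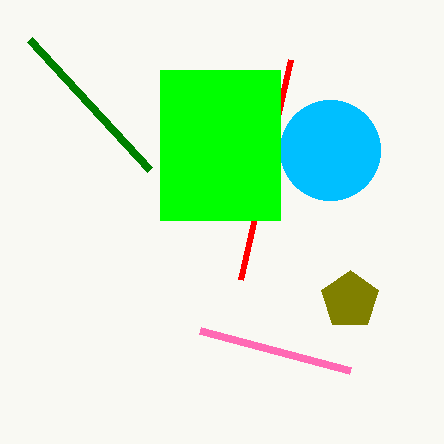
x1_1 = 240, cy_2 = 300, r_2 = 30, cx_3 = 330, r_3 = 50, x1_4 = 30, y1_4 = 40, x0_5 = 160, y0_5 = 70, x1_5 = 280, y1_5 = 220, x1_6 = 350, y1_6 = 370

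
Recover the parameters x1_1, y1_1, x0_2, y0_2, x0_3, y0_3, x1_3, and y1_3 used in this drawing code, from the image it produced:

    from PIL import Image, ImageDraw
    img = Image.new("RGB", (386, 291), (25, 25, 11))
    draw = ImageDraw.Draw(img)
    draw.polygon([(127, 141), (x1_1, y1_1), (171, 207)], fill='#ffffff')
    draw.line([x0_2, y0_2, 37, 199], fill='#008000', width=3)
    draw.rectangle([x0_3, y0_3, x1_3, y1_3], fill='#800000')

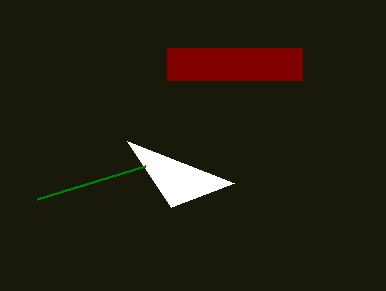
x1_1 = 234
y1_1 = 183
x0_2 = 145
y0_2 = 166
x0_3 = 167
y0_3 = 48
x1_3 = 302
y1_3 = 80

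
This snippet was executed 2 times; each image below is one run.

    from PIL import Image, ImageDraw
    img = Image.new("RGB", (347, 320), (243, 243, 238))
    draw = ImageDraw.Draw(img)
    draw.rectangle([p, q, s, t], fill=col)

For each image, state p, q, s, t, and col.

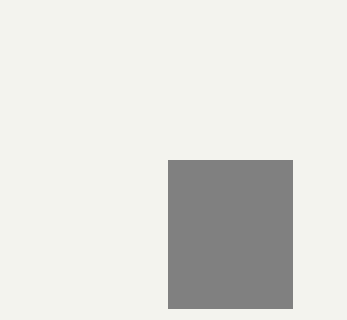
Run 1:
p = 168; q = 160; s = 292; t = 308; col = 'gray'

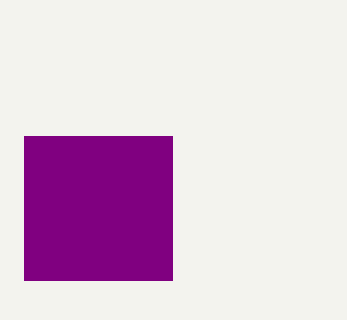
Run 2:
p = 24, q = 136, s = 172, t = 280, col = 'purple'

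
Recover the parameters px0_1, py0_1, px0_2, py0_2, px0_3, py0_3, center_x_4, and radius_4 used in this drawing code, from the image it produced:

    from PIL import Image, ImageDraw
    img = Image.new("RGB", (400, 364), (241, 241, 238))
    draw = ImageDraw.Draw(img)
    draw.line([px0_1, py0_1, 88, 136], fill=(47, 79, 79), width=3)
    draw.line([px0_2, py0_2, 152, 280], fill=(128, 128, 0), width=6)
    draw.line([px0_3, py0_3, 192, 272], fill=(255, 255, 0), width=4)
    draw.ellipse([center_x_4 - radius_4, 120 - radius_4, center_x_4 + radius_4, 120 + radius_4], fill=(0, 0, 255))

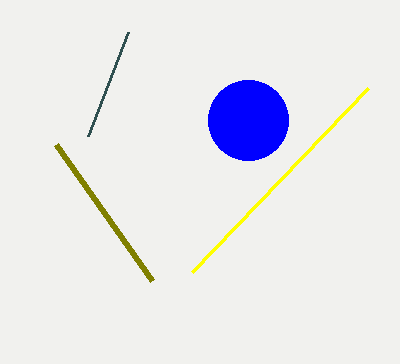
px0_1 = 128, py0_1 = 32, px0_2 = 56, py0_2 = 144, px0_3 = 368, py0_3 = 88, center_x_4 = 248, radius_4 = 40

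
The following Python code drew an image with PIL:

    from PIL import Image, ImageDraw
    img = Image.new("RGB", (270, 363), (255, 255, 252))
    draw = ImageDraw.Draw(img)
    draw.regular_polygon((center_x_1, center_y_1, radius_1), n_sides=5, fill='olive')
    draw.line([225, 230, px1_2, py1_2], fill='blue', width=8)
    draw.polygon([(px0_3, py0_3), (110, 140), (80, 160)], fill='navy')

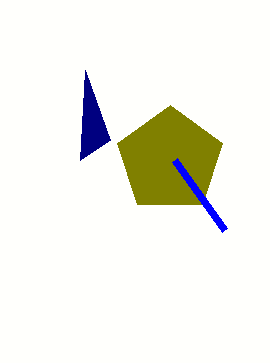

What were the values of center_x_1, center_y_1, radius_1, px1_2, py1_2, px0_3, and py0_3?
center_x_1 = 170
center_y_1 = 160
radius_1 = 55
px1_2 = 175
py1_2 = 160
px0_3 = 85
py0_3 = 70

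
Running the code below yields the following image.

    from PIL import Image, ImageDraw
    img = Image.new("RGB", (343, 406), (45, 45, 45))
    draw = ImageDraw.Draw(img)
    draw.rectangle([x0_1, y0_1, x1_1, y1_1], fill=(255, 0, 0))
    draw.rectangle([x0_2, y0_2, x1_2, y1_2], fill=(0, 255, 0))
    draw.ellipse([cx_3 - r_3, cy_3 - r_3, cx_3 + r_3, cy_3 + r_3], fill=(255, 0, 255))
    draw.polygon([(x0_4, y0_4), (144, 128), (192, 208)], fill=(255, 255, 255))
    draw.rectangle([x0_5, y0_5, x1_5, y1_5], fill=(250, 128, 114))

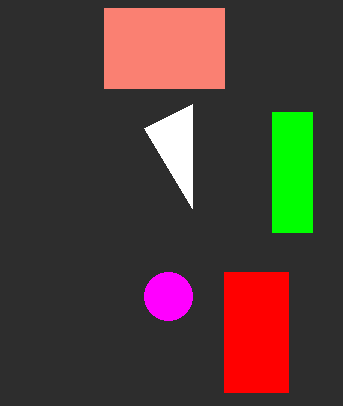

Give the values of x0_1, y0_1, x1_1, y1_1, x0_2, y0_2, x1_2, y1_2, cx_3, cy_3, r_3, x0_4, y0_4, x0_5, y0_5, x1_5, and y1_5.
x0_1 = 224
y0_1 = 272
x1_1 = 288
y1_1 = 392
x0_2 = 272
y0_2 = 112
x1_2 = 312
y1_2 = 232
cx_3 = 168
cy_3 = 296
r_3 = 24
x0_4 = 192
y0_4 = 104
x0_5 = 104
y0_5 = 8
x1_5 = 224
y1_5 = 88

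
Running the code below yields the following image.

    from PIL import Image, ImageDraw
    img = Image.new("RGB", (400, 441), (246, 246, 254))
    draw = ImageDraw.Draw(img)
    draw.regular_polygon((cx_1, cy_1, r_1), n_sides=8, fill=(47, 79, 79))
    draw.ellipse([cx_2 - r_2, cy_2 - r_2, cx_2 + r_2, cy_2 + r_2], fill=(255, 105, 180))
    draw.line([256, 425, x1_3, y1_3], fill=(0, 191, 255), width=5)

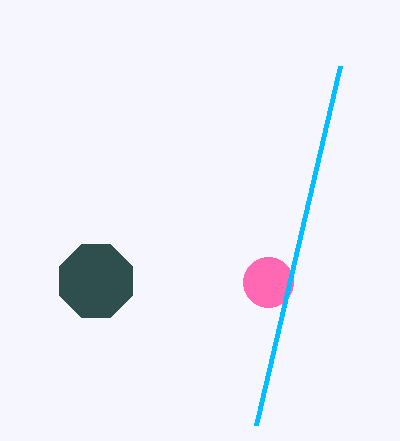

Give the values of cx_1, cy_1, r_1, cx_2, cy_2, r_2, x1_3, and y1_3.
cx_1 = 96; cy_1 = 281; r_1 = 39; cx_2 = 268; cy_2 = 282; r_2 = 25; x1_3 = 340; y1_3 = 66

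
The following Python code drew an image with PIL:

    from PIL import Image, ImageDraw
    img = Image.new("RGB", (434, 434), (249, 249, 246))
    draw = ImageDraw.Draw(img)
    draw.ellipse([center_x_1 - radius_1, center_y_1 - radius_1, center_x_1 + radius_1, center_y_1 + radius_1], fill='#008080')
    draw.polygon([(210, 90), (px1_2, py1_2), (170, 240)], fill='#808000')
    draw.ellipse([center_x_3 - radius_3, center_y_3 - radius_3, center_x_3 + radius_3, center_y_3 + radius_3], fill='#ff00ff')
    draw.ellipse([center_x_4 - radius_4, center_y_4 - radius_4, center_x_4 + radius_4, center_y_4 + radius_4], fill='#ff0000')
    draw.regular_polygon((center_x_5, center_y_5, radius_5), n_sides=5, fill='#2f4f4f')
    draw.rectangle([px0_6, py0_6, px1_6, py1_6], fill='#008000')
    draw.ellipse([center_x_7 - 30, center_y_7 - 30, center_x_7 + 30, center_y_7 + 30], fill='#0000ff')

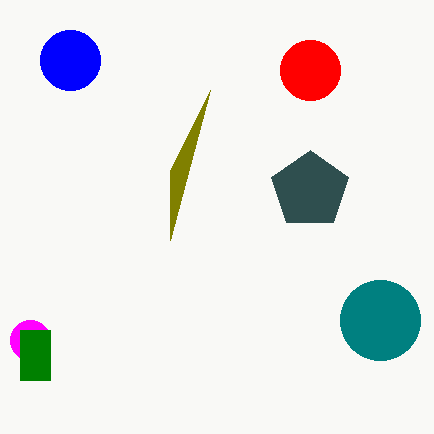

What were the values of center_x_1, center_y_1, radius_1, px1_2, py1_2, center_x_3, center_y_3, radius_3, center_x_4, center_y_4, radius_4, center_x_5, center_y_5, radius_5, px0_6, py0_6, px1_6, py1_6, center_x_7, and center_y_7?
center_x_1 = 380; center_y_1 = 320; radius_1 = 40; px1_2 = 170; py1_2 = 170; center_x_3 = 30; center_y_3 = 340; radius_3 = 20; center_x_4 = 310; center_y_4 = 70; radius_4 = 30; center_x_5 = 310; center_y_5 = 190; radius_5 = 40; px0_6 = 20; py0_6 = 330; px1_6 = 50; py1_6 = 380; center_x_7 = 70; center_y_7 = 60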